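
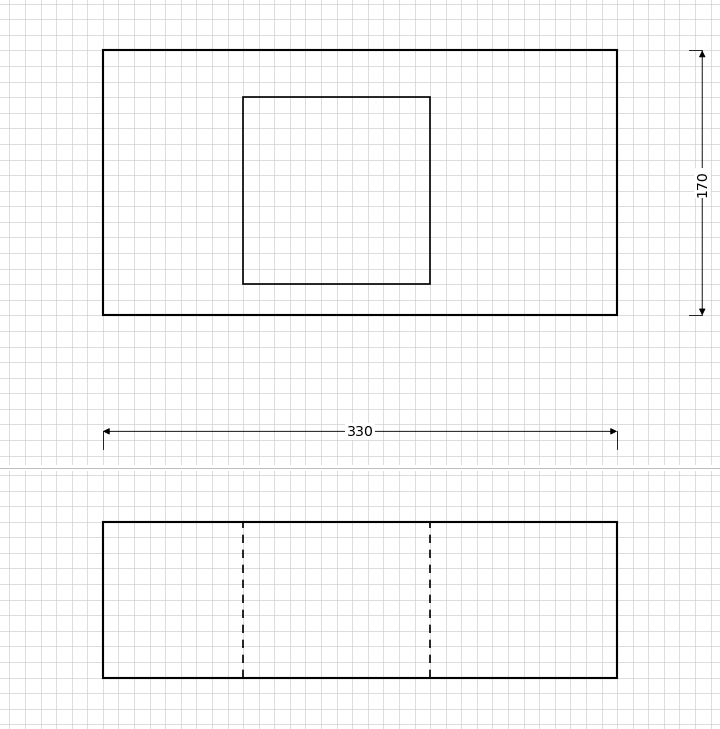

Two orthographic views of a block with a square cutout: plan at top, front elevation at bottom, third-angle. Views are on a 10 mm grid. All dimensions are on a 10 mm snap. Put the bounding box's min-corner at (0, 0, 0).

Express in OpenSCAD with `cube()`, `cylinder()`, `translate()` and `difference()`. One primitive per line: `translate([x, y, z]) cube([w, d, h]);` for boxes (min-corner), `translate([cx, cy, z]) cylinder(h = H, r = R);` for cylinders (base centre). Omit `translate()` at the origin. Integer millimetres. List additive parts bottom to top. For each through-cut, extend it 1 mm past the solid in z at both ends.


difference() {
  cube([330, 170, 100]);
  translate([90, 20, -1]) cube([120, 120, 102]);
}


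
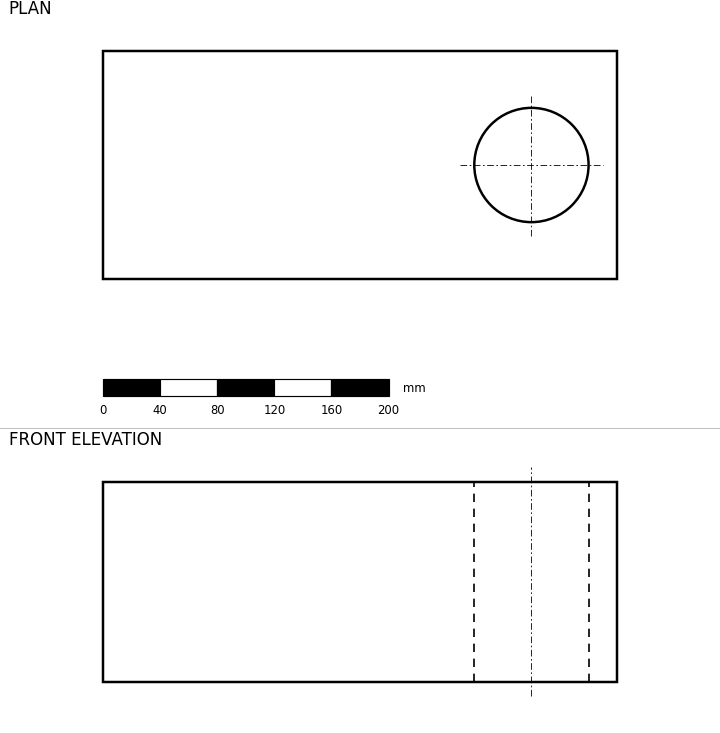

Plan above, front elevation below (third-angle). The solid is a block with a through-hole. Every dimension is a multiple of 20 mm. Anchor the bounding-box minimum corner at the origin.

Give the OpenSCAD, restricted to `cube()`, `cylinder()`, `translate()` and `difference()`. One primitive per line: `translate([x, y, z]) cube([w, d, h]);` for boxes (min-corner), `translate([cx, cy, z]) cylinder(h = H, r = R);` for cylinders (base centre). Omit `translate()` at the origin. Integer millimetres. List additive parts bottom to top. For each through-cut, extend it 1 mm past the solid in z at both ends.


difference() {
  cube([360, 160, 140]);
  translate([300, 80, -1]) cylinder(h = 142, r = 40);
}


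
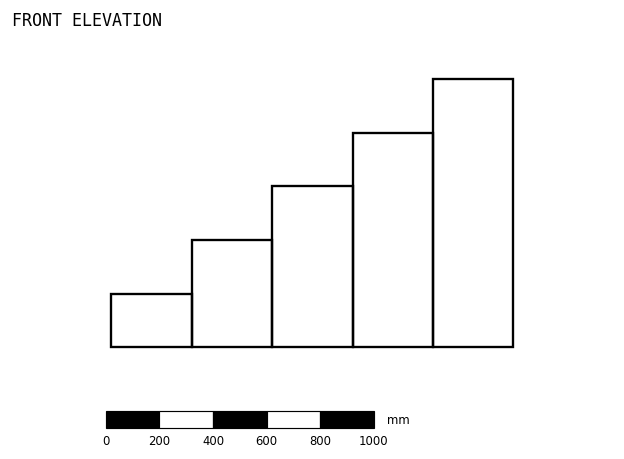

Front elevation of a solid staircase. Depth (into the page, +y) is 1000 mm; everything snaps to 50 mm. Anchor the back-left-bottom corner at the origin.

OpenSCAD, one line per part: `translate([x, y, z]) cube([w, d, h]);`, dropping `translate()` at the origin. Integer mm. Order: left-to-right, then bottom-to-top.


cube([300, 1000, 200]);
translate([300, 0, 0]) cube([300, 1000, 400]);
translate([600, 0, 0]) cube([300, 1000, 600]);
translate([900, 0, 0]) cube([300, 1000, 800]);
translate([1200, 0, 0]) cube([300, 1000, 1000]);


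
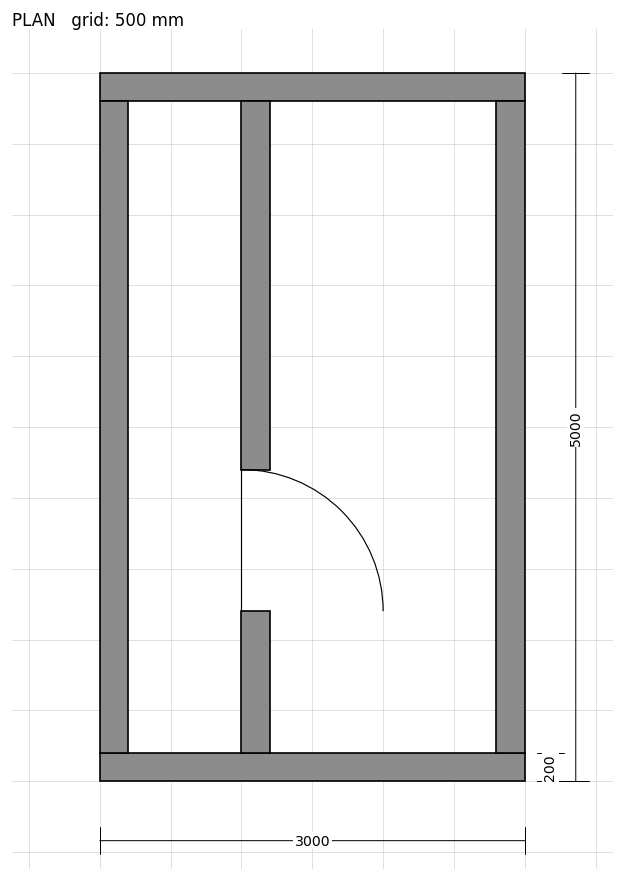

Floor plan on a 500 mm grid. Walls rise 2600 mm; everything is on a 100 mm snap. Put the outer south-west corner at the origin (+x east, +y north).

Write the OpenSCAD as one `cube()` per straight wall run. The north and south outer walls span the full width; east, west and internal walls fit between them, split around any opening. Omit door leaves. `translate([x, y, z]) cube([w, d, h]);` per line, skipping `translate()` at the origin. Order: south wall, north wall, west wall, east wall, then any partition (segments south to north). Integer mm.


cube([3000, 200, 2600]);
translate([0, 4800, 0]) cube([3000, 200, 2600]);
translate([0, 200, 0]) cube([200, 4600, 2600]);
translate([2800, 200, 0]) cube([200, 4600, 2600]);
translate([1000, 200, 0]) cube([200, 1000, 2600]);
translate([1000, 2200, 0]) cube([200, 2600, 2600]);


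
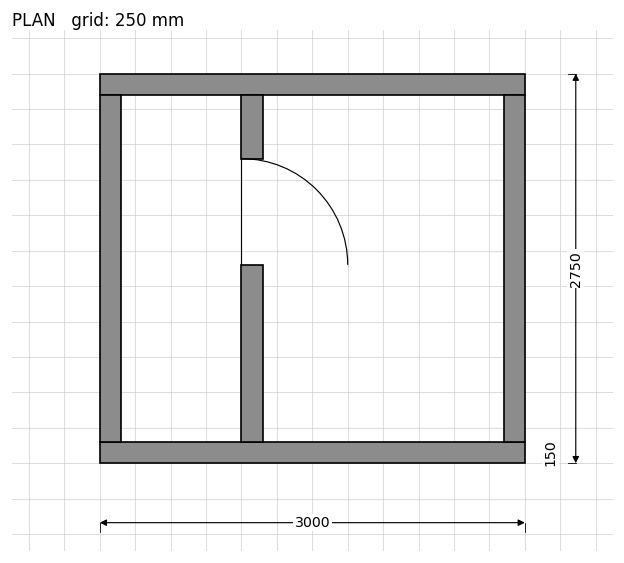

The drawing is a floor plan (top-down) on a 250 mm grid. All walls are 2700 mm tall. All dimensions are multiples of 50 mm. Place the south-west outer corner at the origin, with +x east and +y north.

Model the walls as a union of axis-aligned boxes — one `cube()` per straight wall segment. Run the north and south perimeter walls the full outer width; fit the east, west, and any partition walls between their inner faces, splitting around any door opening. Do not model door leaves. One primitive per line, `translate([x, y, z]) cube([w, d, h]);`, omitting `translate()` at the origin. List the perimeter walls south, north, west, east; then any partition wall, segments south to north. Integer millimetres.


cube([3000, 150, 2700]);
translate([0, 2600, 0]) cube([3000, 150, 2700]);
translate([0, 150, 0]) cube([150, 2450, 2700]);
translate([2850, 150, 0]) cube([150, 2450, 2700]);
translate([1000, 150, 0]) cube([150, 1250, 2700]);
translate([1000, 2150, 0]) cube([150, 450, 2700]);


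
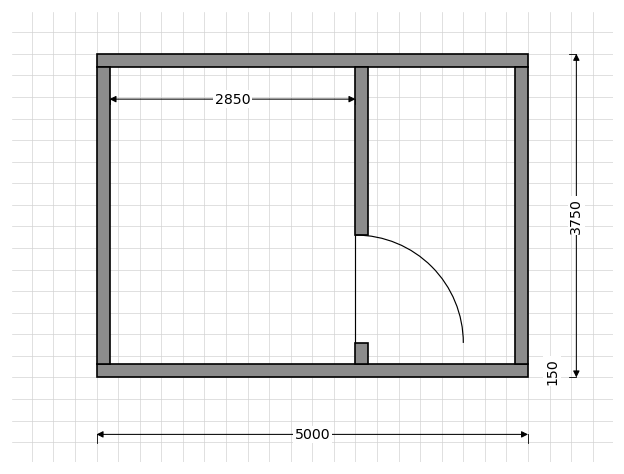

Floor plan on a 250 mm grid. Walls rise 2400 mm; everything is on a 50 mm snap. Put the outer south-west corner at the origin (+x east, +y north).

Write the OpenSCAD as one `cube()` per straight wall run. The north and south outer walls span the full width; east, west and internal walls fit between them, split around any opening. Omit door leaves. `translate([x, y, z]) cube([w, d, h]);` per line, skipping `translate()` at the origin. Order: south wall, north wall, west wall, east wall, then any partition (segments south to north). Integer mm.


cube([5000, 150, 2400]);
translate([0, 3600, 0]) cube([5000, 150, 2400]);
translate([0, 150, 0]) cube([150, 3450, 2400]);
translate([4850, 150, 0]) cube([150, 3450, 2400]);
translate([3000, 150, 0]) cube([150, 250, 2400]);
translate([3000, 1650, 0]) cube([150, 1950, 2400]);


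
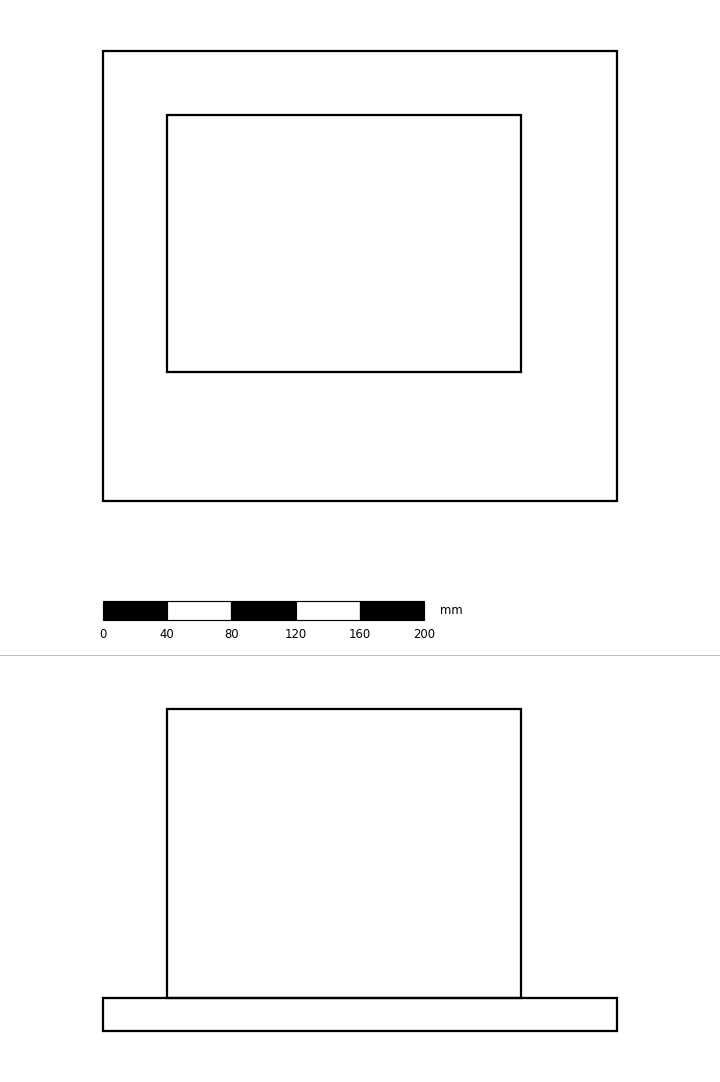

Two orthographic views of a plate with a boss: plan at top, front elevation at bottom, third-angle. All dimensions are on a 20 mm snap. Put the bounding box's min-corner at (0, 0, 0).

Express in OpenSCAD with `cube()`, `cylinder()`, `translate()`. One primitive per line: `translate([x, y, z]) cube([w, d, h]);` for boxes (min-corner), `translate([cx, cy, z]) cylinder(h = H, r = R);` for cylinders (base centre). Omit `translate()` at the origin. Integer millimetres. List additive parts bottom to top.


cube([320, 280, 20]);
translate([40, 80, 20]) cube([220, 160, 180]);


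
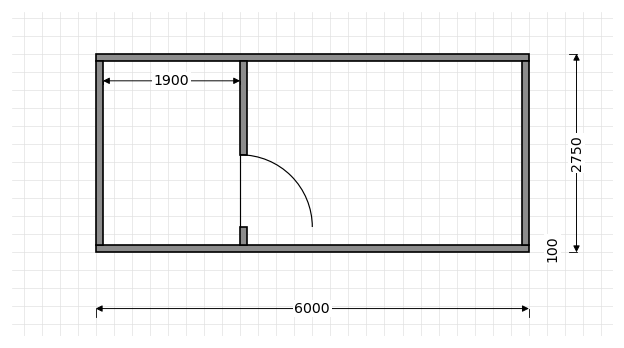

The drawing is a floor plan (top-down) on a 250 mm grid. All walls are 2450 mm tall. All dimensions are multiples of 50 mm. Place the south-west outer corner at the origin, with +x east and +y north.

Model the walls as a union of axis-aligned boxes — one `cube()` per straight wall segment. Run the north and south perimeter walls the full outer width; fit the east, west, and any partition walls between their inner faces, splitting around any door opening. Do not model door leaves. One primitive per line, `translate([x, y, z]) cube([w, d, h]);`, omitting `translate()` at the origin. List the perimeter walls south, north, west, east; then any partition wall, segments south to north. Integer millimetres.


cube([6000, 100, 2450]);
translate([0, 2650, 0]) cube([6000, 100, 2450]);
translate([0, 100, 0]) cube([100, 2550, 2450]);
translate([5900, 100, 0]) cube([100, 2550, 2450]);
translate([2000, 100, 0]) cube([100, 250, 2450]);
translate([2000, 1350, 0]) cube([100, 1300, 2450]);


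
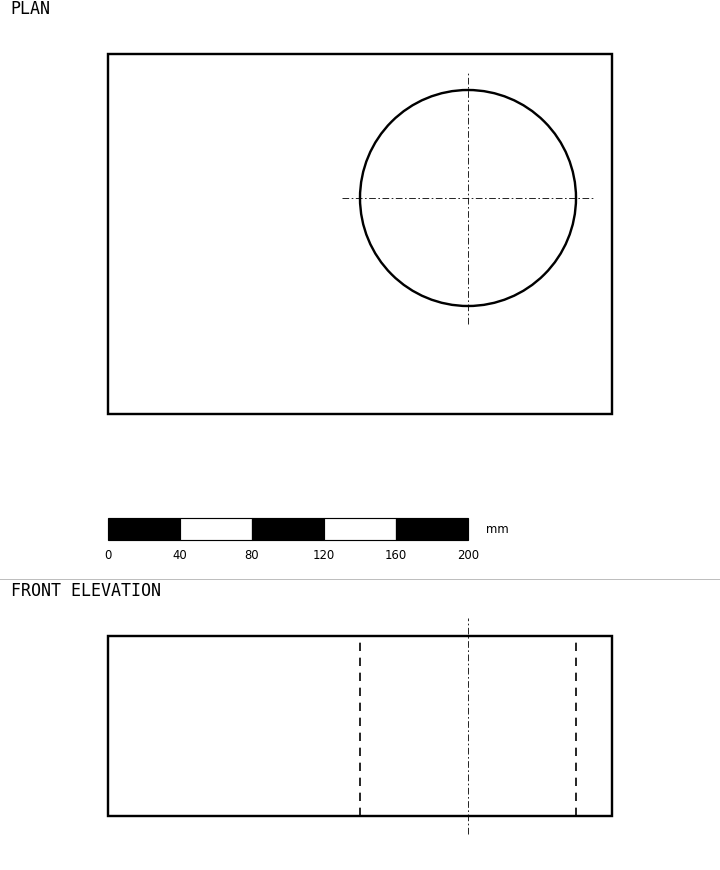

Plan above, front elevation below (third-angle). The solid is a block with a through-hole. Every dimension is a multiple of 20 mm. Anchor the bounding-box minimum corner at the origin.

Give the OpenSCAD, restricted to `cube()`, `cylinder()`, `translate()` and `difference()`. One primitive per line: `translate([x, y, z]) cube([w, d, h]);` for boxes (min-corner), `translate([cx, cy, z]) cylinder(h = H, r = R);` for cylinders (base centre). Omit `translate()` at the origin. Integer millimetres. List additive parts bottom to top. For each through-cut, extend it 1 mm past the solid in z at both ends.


difference() {
  cube([280, 200, 100]);
  translate([200, 120, -1]) cylinder(h = 102, r = 60);
}


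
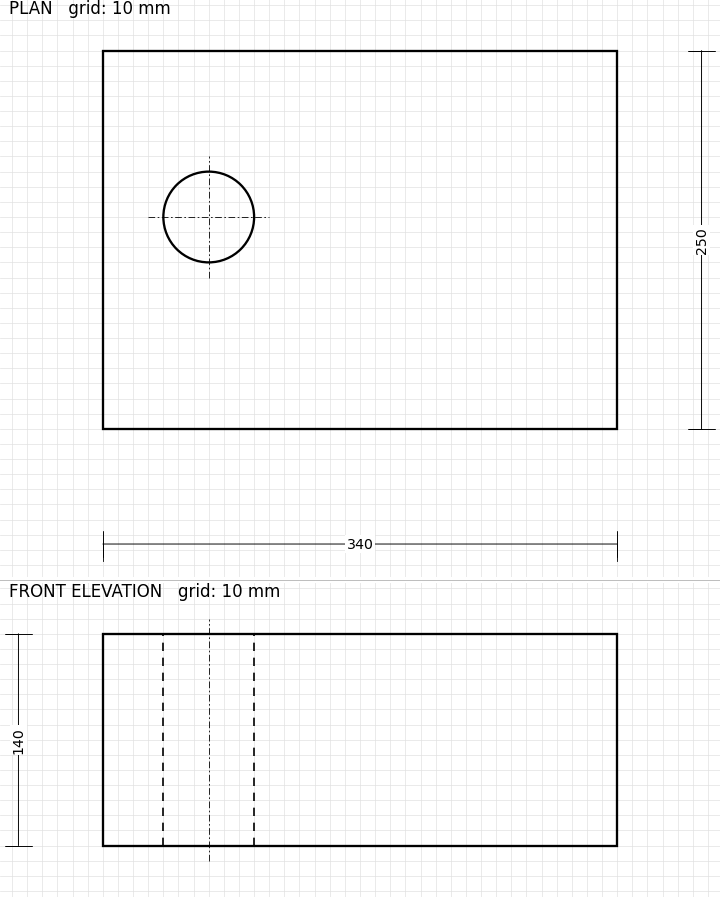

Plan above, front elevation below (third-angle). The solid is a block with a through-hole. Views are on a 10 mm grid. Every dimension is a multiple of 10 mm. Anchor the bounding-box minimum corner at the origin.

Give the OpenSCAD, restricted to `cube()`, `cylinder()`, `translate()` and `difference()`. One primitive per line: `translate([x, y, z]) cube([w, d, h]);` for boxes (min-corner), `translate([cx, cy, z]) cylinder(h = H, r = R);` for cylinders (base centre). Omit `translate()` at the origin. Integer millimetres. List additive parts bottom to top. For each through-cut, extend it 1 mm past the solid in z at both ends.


difference() {
  cube([340, 250, 140]);
  translate([70, 140, -1]) cylinder(h = 142, r = 30);
}


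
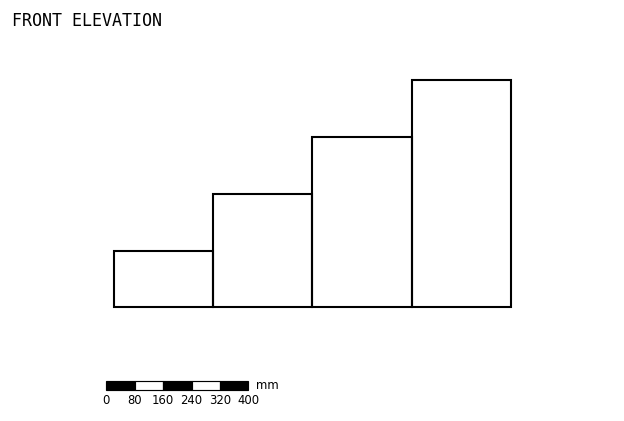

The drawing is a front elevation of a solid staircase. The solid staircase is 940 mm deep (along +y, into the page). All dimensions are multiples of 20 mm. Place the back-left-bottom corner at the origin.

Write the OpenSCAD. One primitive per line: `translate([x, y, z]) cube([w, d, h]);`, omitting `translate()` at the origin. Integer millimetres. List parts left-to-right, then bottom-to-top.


cube([280, 940, 160]);
translate([280, 0, 0]) cube([280, 940, 320]);
translate([560, 0, 0]) cube([280, 940, 480]);
translate([840, 0, 0]) cube([280, 940, 640]);


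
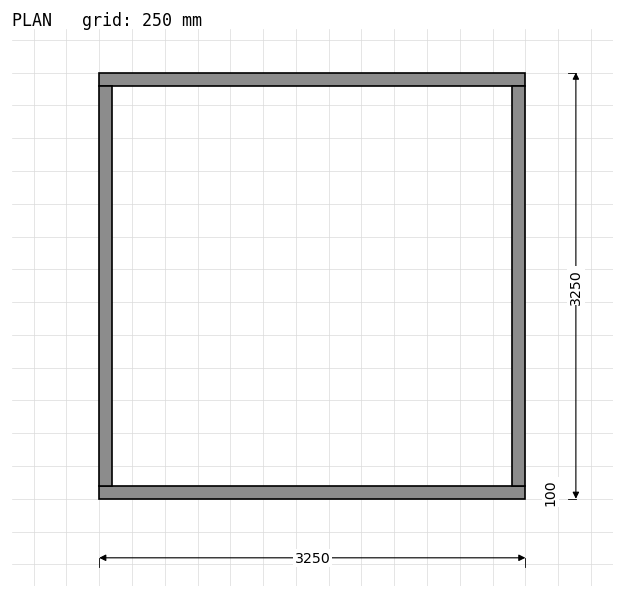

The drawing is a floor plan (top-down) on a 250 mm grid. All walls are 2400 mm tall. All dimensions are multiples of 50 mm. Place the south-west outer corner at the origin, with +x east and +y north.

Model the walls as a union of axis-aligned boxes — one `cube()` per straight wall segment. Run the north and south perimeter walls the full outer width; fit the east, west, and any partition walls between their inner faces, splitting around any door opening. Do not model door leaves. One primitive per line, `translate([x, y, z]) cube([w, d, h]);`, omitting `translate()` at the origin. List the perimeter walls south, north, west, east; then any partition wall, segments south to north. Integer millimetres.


cube([3250, 100, 2400]);
translate([0, 3150, 0]) cube([3250, 100, 2400]);
translate([0, 100, 0]) cube([100, 3050, 2400]);
translate([3150, 100, 0]) cube([100, 3050, 2400]);


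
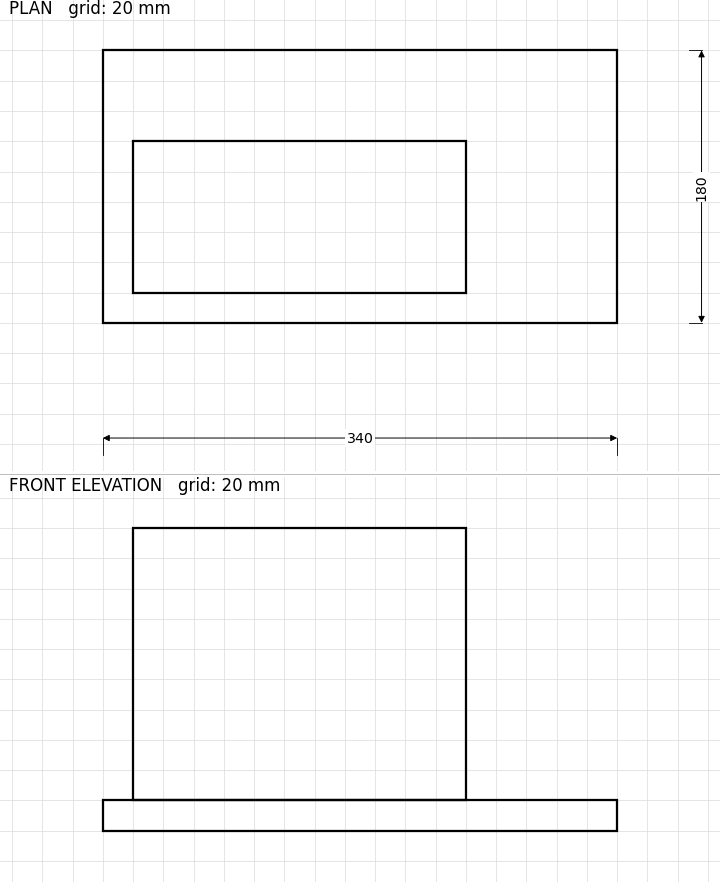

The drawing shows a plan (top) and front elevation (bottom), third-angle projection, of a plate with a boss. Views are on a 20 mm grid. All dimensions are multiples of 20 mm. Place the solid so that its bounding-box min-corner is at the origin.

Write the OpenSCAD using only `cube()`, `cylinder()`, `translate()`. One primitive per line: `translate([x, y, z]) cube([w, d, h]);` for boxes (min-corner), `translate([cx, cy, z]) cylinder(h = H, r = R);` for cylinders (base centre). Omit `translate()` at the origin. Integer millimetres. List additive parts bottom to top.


cube([340, 180, 20]);
translate([20, 20, 20]) cube([220, 100, 180]);


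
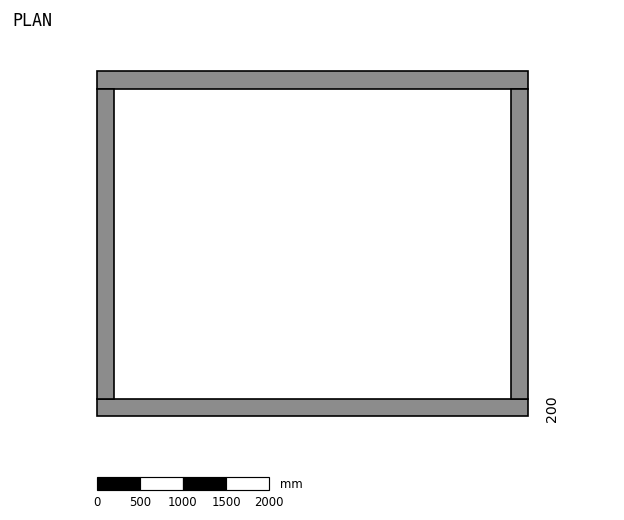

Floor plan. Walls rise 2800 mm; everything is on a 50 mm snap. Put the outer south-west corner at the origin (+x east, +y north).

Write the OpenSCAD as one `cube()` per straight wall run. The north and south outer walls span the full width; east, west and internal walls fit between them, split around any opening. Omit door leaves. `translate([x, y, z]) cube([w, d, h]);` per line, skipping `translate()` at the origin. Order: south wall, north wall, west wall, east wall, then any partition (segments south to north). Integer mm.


cube([5000, 200, 2800]);
translate([0, 3800, 0]) cube([5000, 200, 2800]);
translate([0, 200, 0]) cube([200, 3600, 2800]);
translate([4800, 200, 0]) cube([200, 3600, 2800]);


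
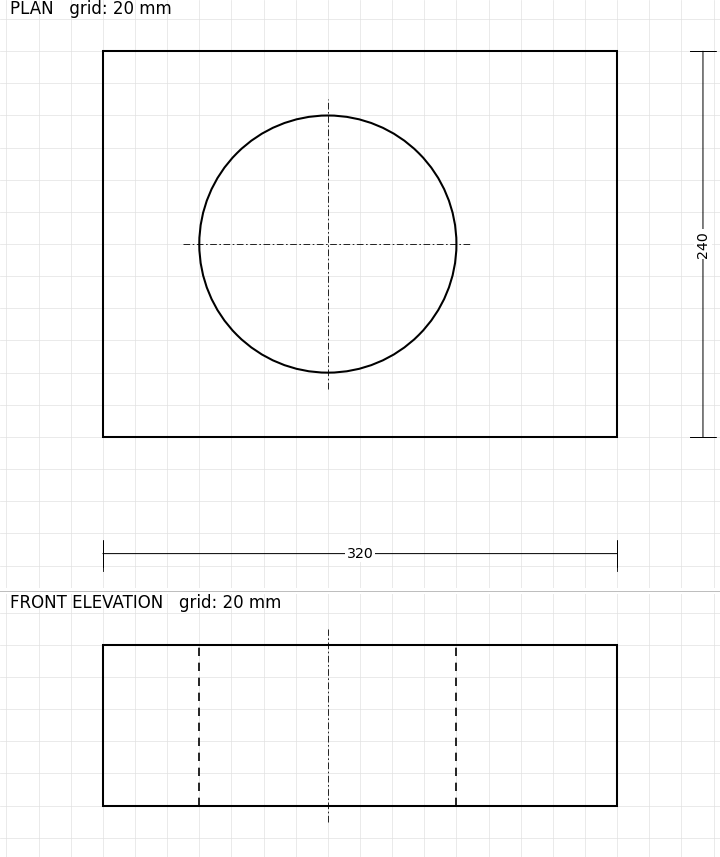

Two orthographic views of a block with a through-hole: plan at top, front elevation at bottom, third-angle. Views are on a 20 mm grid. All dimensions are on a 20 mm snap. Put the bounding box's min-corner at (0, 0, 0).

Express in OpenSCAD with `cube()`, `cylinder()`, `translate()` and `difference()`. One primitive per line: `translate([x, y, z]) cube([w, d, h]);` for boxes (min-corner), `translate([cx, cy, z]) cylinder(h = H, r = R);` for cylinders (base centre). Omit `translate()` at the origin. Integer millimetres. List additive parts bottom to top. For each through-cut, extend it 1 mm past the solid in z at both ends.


difference() {
  cube([320, 240, 100]);
  translate([140, 120, -1]) cylinder(h = 102, r = 80);
}


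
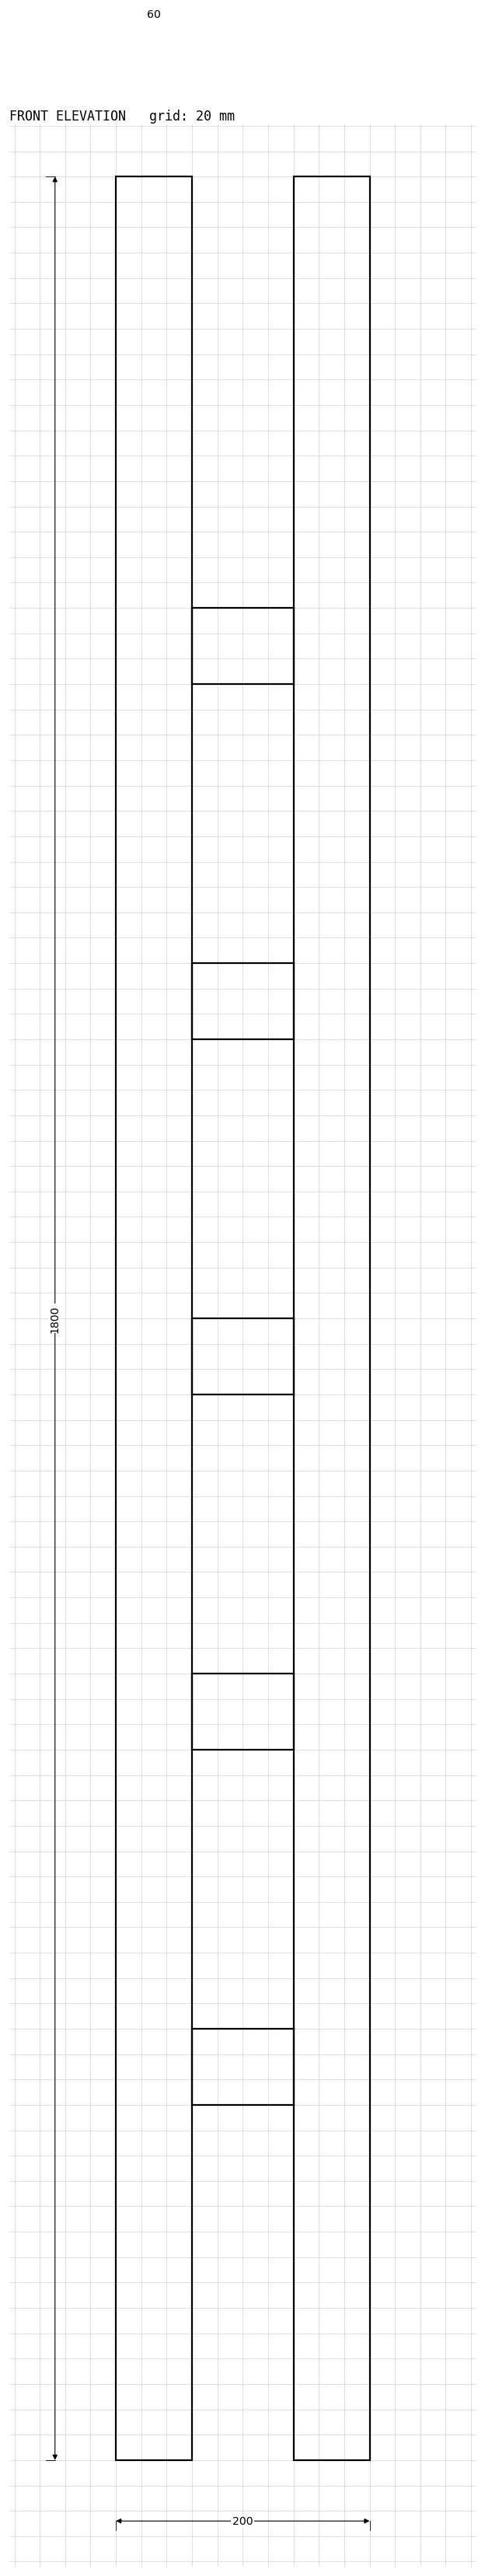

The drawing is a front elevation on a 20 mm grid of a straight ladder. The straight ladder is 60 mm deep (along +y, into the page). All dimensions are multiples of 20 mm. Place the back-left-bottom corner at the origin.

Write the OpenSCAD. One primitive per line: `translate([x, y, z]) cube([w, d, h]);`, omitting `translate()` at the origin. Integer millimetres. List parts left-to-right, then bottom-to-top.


cube([60, 60, 1800]);
translate([60, 0, 280]) cube([80, 60, 60]);
translate([60, 0, 560]) cube([80, 60, 60]);
translate([60, 0, 840]) cube([80, 60, 60]);
translate([60, 0, 1120]) cube([80, 60, 60]);
translate([60, 0, 1400]) cube([80, 60, 60]);
translate([140, 0, 0]) cube([60, 60, 1800]);


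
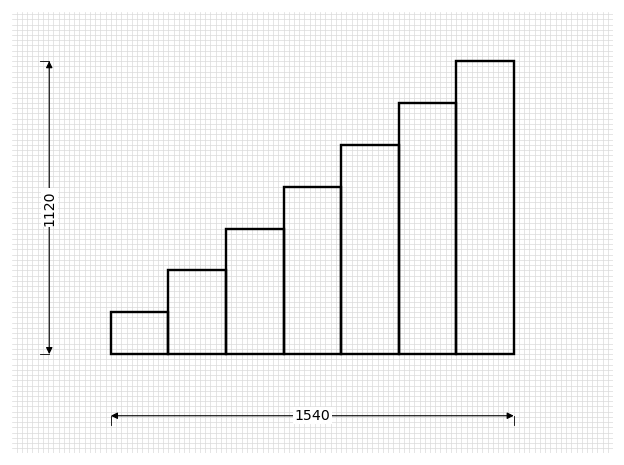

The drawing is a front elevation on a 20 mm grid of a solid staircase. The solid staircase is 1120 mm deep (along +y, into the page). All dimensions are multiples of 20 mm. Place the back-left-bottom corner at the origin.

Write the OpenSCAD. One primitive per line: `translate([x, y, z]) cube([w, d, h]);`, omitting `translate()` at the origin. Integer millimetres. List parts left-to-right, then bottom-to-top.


cube([220, 1120, 160]);
translate([220, 0, 0]) cube([220, 1120, 320]);
translate([440, 0, 0]) cube([220, 1120, 480]);
translate([660, 0, 0]) cube([220, 1120, 640]);
translate([880, 0, 0]) cube([220, 1120, 800]);
translate([1100, 0, 0]) cube([220, 1120, 960]);
translate([1320, 0, 0]) cube([220, 1120, 1120]);


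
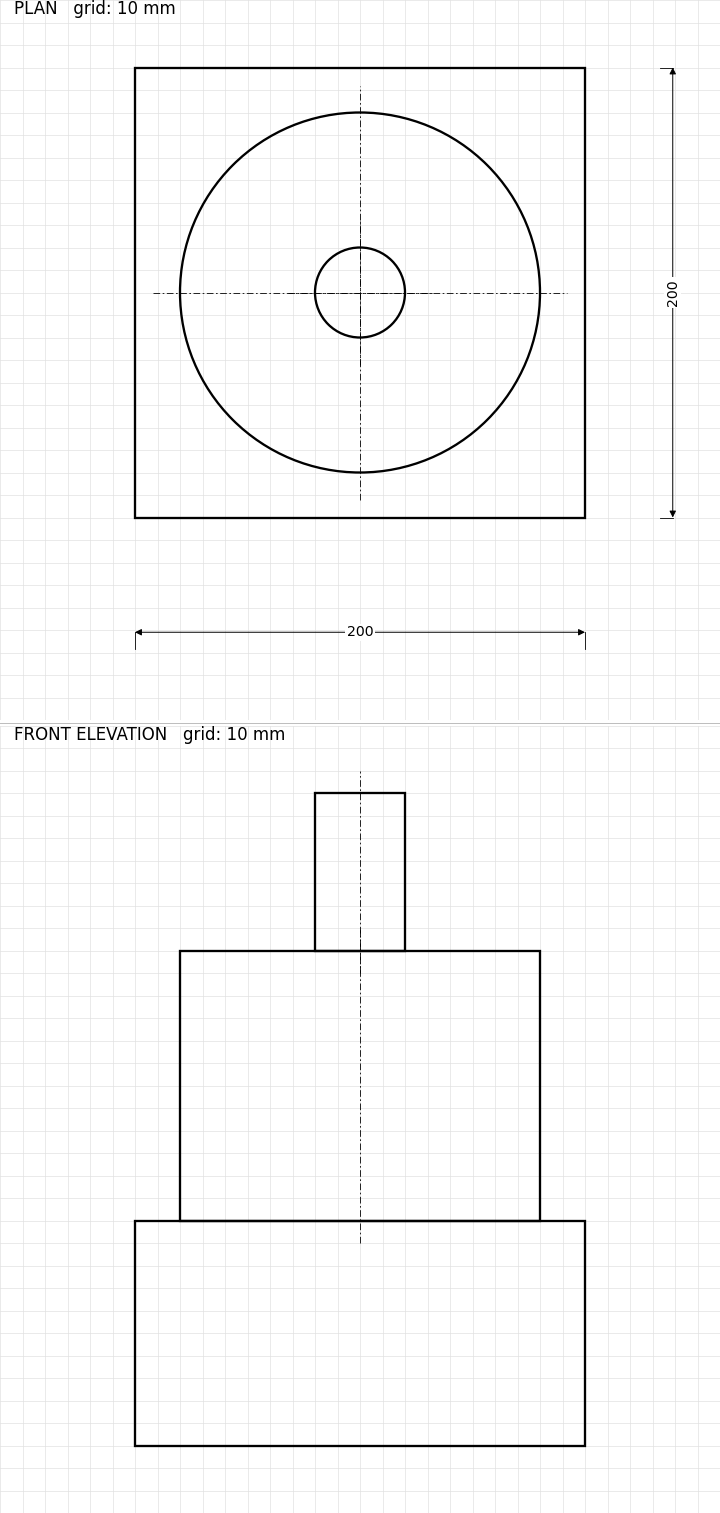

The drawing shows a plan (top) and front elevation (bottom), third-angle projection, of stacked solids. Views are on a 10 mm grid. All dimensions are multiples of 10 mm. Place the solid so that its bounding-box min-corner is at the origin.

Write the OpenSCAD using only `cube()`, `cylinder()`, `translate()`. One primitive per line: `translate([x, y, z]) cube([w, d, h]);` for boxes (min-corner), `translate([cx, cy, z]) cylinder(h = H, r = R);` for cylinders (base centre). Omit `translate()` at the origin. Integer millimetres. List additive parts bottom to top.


cube([200, 200, 100]);
translate([100, 100, 100]) cylinder(h = 120, r = 80);
translate([100, 100, 220]) cylinder(h = 70, r = 20);


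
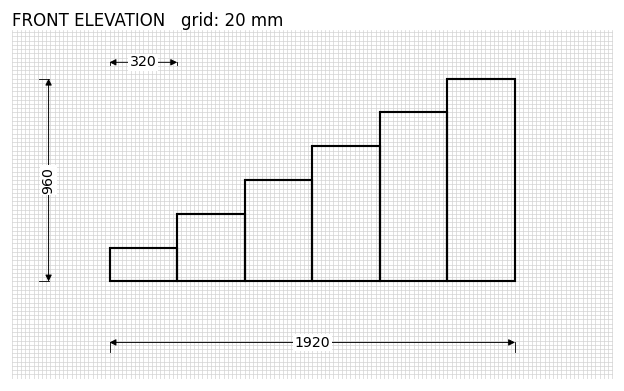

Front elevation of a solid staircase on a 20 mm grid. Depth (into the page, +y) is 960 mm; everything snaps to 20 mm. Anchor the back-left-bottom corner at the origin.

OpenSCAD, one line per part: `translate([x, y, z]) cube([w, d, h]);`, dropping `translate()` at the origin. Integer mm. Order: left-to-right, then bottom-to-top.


cube([320, 960, 160]);
translate([320, 0, 0]) cube([320, 960, 320]);
translate([640, 0, 0]) cube([320, 960, 480]);
translate([960, 0, 0]) cube([320, 960, 640]);
translate([1280, 0, 0]) cube([320, 960, 800]);
translate([1600, 0, 0]) cube([320, 960, 960]);


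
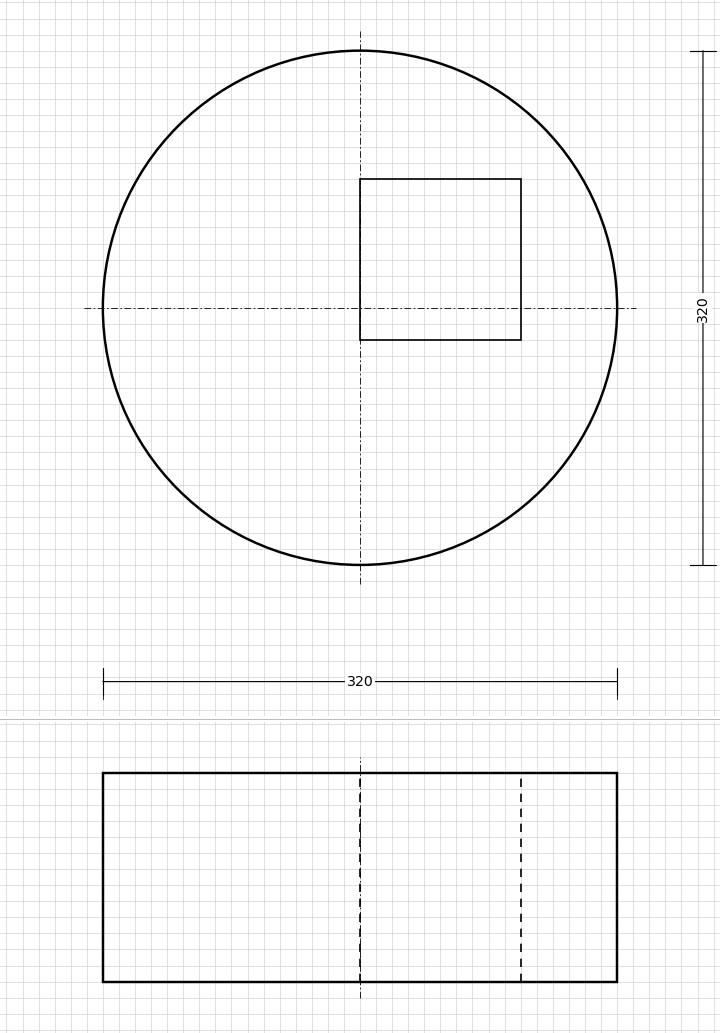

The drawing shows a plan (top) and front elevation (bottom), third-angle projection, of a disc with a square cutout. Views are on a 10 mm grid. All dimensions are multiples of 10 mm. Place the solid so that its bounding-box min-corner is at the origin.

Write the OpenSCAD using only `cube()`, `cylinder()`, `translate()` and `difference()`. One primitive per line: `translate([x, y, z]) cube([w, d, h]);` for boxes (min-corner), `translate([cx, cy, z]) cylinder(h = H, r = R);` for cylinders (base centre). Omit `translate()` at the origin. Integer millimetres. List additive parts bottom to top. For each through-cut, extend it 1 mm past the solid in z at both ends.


difference() {
  translate([160, 160, 0]) cylinder(h = 130, r = 160);
  translate([160, 140, -1]) cube([100, 100, 132]);
}


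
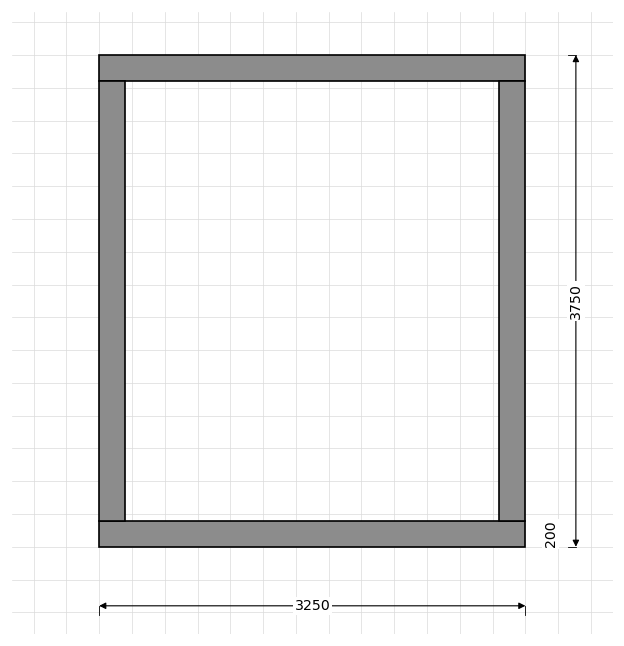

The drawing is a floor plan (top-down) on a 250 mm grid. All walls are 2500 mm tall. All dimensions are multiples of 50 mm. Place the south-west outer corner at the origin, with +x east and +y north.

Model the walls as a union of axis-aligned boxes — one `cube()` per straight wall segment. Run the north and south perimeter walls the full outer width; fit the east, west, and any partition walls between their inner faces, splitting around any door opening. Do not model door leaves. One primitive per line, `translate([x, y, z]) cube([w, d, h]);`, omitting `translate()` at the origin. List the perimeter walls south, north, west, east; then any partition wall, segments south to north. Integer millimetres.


cube([3250, 200, 2500]);
translate([0, 3550, 0]) cube([3250, 200, 2500]);
translate([0, 200, 0]) cube([200, 3350, 2500]);
translate([3050, 200, 0]) cube([200, 3350, 2500]);


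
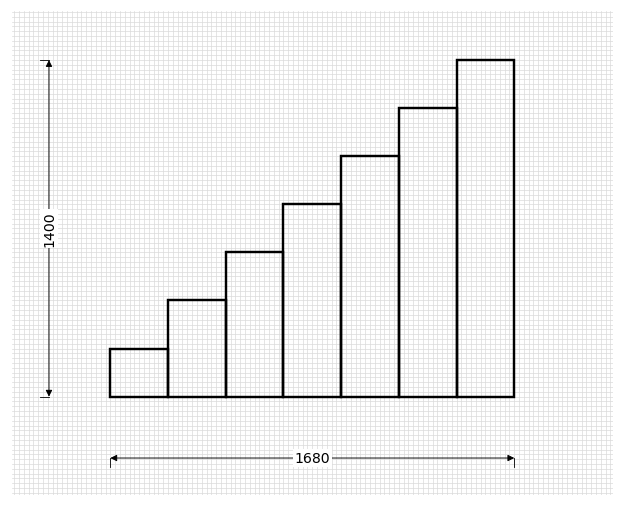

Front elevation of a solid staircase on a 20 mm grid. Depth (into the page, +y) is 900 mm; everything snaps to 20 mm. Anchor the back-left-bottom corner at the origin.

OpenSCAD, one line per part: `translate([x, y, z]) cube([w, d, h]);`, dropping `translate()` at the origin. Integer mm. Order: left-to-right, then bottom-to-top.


cube([240, 900, 200]);
translate([240, 0, 0]) cube([240, 900, 400]);
translate([480, 0, 0]) cube([240, 900, 600]);
translate([720, 0, 0]) cube([240, 900, 800]);
translate([960, 0, 0]) cube([240, 900, 1000]);
translate([1200, 0, 0]) cube([240, 900, 1200]);
translate([1440, 0, 0]) cube([240, 900, 1400]);


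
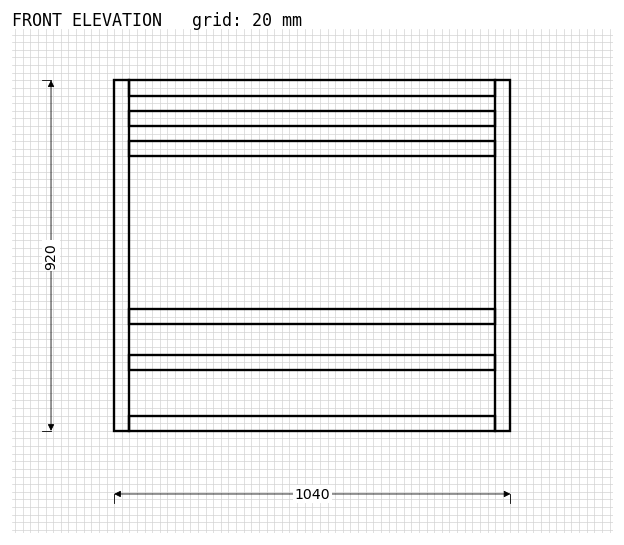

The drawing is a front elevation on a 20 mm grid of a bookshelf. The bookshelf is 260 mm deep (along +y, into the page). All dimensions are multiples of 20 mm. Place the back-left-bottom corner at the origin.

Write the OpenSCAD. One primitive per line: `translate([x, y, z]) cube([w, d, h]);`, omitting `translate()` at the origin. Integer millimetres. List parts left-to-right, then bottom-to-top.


cube([40, 260, 920]);
translate([40, 0, 0]) cube([960, 260, 40]);
translate([40, 0, 160]) cube([960, 260, 40]);
translate([40, 0, 280]) cube([960, 260, 40]);
translate([40, 0, 720]) cube([960, 260, 40]);
translate([40, 0, 800]) cube([960, 260, 40]);
translate([40, 0, 880]) cube([960, 260, 40]);
translate([1000, 0, 0]) cube([40, 260, 920]);


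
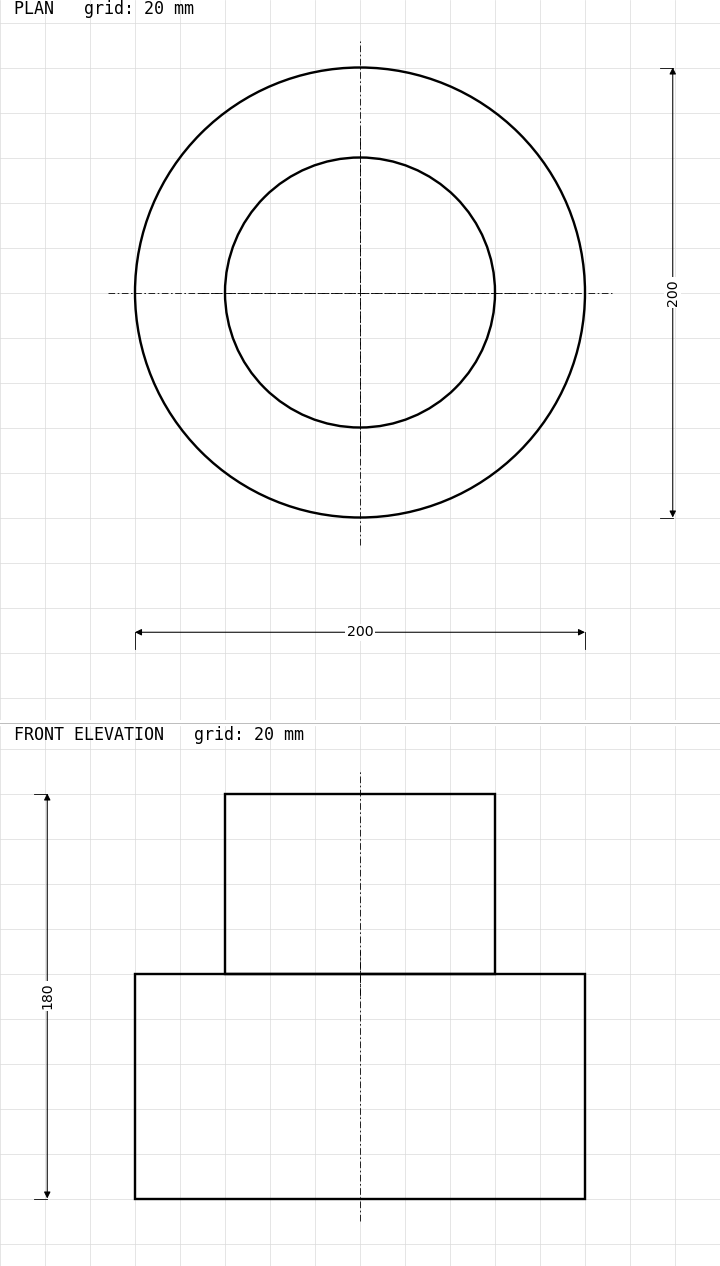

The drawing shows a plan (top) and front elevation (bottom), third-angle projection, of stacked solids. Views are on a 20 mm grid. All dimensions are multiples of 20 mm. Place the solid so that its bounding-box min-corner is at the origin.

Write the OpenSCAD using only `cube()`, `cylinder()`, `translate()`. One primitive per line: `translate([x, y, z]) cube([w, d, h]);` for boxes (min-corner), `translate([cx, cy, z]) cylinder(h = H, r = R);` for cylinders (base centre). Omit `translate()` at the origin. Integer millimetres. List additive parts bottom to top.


translate([100, 100, 0]) cylinder(h = 100, r = 100);
translate([100, 100, 100]) cylinder(h = 80, r = 60);


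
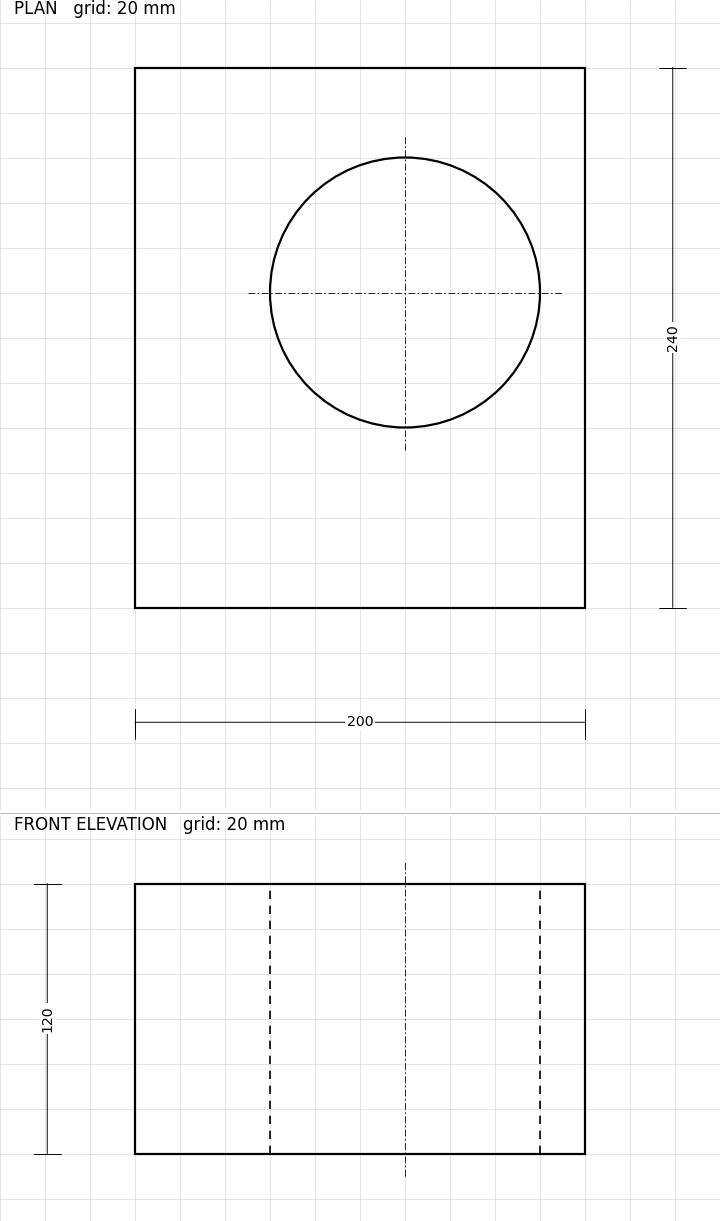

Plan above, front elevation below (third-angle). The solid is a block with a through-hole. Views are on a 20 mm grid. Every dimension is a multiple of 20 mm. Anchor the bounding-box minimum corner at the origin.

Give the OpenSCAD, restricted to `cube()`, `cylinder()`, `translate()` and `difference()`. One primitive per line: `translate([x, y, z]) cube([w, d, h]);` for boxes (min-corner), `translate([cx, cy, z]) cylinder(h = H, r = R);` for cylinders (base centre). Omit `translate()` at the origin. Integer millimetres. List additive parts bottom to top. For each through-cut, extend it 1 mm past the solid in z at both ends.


difference() {
  cube([200, 240, 120]);
  translate([120, 140, -1]) cylinder(h = 122, r = 60);
}


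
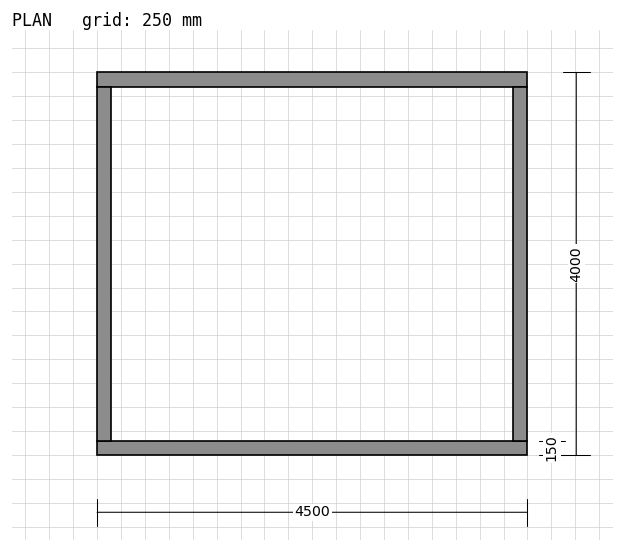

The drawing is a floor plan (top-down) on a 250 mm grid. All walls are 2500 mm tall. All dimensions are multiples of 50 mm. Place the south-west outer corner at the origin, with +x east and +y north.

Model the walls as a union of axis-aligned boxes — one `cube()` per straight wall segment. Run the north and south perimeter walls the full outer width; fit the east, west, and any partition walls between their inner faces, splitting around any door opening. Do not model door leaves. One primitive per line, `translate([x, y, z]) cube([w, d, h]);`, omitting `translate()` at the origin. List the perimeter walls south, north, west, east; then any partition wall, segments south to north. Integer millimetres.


cube([4500, 150, 2500]);
translate([0, 3850, 0]) cube([4500, 150, 2500]);
translate([0, 150, 0]) cube([150, 3700, 2500]);
translate([4350, 150, 0]) cube([150, 3700, 2500]);


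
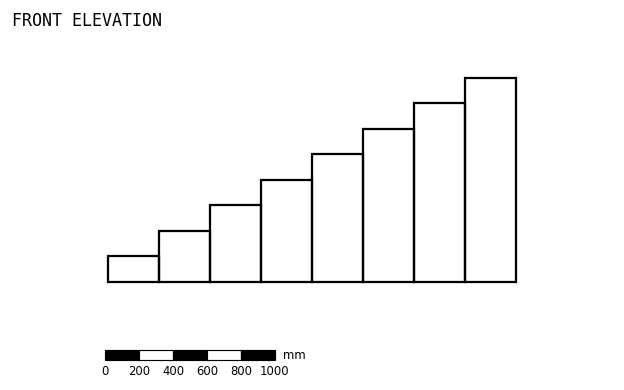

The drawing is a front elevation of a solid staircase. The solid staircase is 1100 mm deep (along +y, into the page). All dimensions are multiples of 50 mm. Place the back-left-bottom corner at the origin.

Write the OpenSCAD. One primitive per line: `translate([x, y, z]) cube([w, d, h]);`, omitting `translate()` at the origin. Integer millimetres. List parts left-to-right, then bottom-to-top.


cube([300, 1100, 150]);
translate([300, 0, 0]) cube([300, 1100, 300]);
translate([600, 0, 0]) cube([300, 1100, 450]);
translate([900, 0, 0]) cube([300, 1100, 600]);
translate([1200, 0, 0]) cube([300, 1100, 750]);
translate([1500, 0, 0]) cube([300, 1100, 900]);
translate([1800, 0, 0]) cube([300, 1100, 1050]);
translate([2100, 0, 0]) cube([300, 1100, 1200]);


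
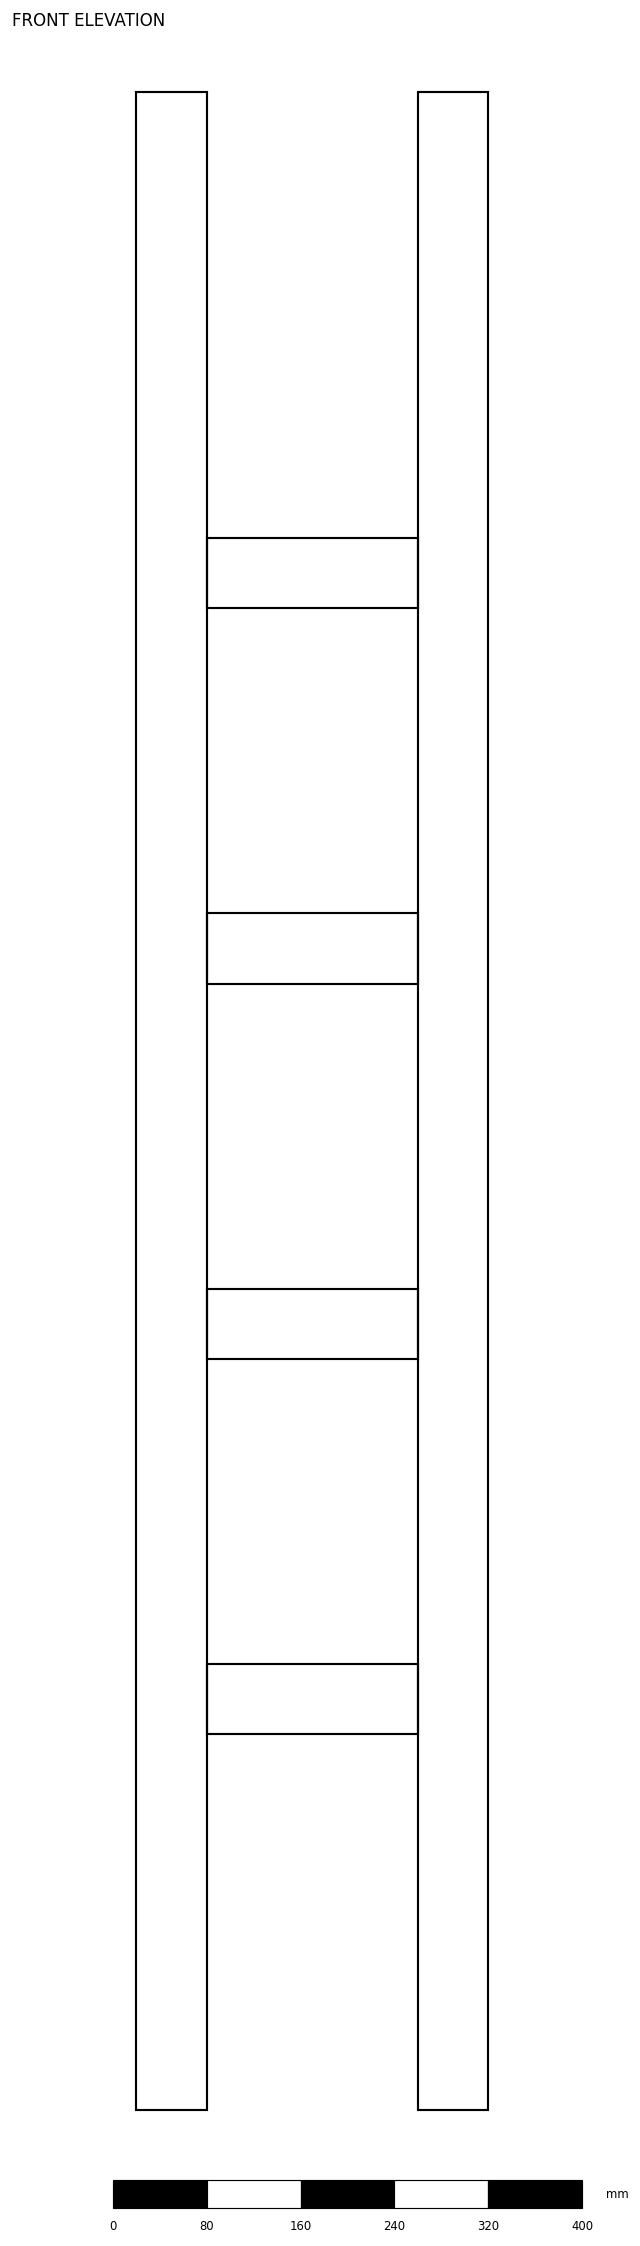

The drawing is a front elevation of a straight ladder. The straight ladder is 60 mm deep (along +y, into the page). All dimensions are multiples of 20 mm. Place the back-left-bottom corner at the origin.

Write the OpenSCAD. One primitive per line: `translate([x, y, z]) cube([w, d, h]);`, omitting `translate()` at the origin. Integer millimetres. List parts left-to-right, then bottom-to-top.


cube([60, 60, 1720]);
translate([60, 0, 320]) cube([180, 60, 60]);
translate([60, 0, 640]) cube([180, 60, 60]);
translate([60, 0, 960]) cube([180, 60, 60]);
translate([60, 0, 1280]) cube([180, 60, 60]);
translate([240, 0, 0]) cube([60, 60, 1720]);


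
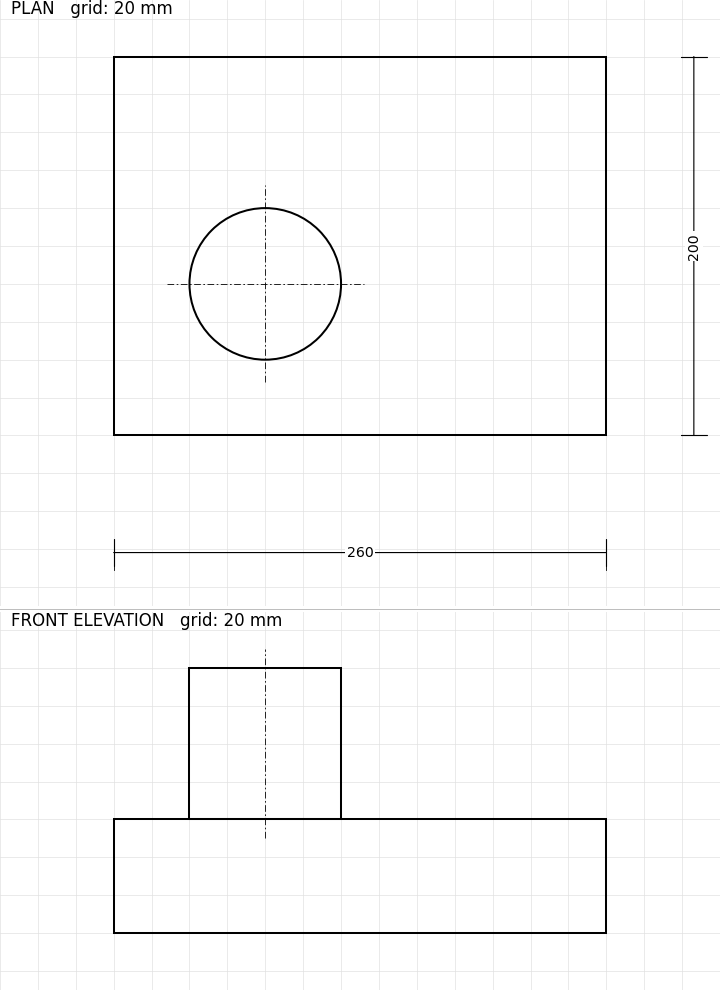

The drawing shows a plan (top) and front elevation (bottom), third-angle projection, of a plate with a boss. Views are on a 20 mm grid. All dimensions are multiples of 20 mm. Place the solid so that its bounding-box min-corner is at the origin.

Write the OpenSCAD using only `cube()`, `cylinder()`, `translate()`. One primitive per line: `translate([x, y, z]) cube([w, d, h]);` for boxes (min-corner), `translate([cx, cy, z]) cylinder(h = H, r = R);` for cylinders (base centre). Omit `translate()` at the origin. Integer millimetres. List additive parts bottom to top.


cube([260, 200, 60]);
translate([80, 80, 60]) cylinder(h = 80, r = 40);


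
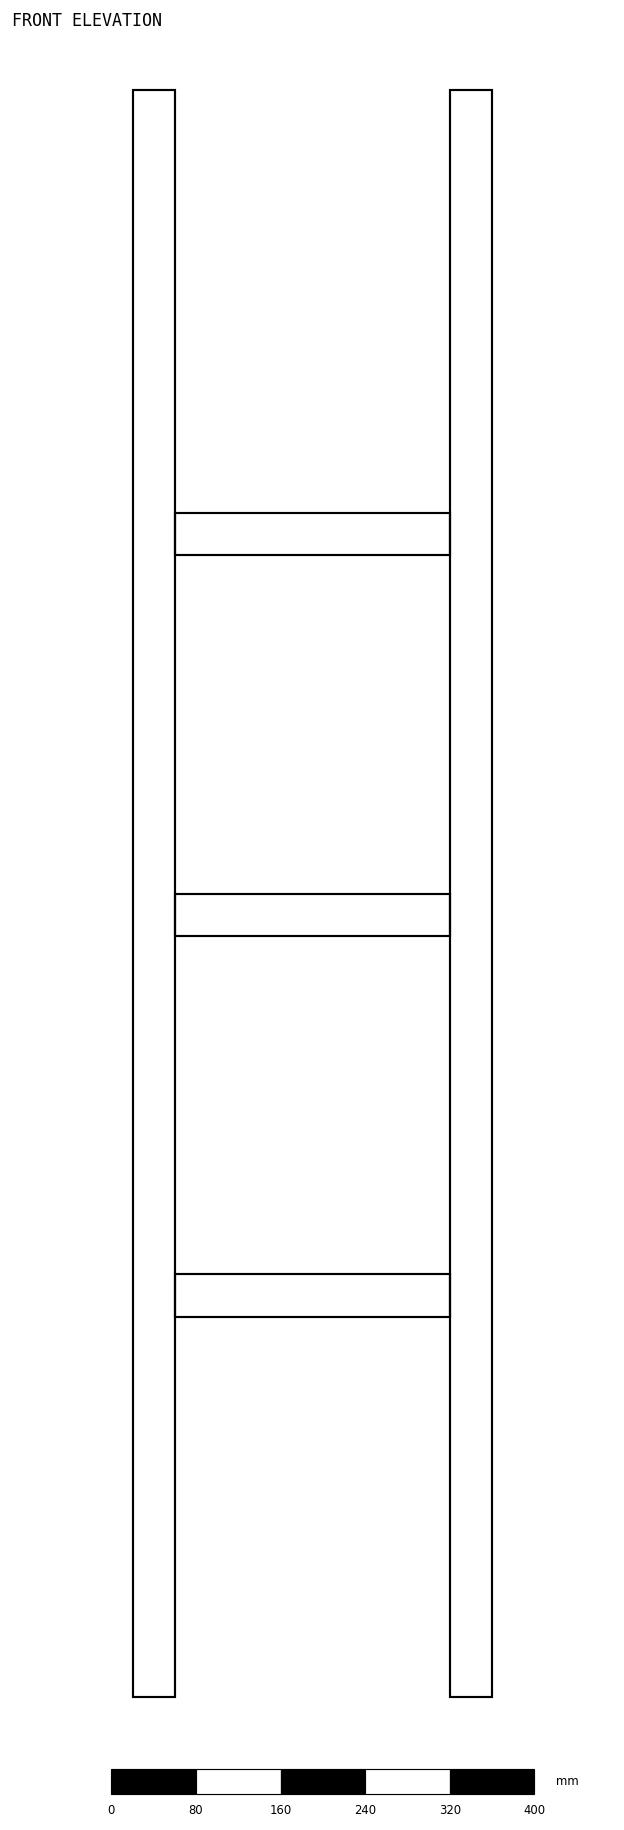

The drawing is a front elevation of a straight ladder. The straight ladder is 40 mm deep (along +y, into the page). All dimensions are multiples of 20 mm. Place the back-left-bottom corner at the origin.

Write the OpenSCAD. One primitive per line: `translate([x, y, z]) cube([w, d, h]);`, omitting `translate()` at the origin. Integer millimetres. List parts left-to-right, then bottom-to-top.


cube([40, 40, 1520]);
translate([40, 0, 360]) cube([260, 40, 40]);
translate([40, 0, 720]) cube([260, 40, 40]);
translate([40, 0, 1080]) cube([260, 40, 40]);
translate([300, 0, 0]) cube([40, 40, 1520]);


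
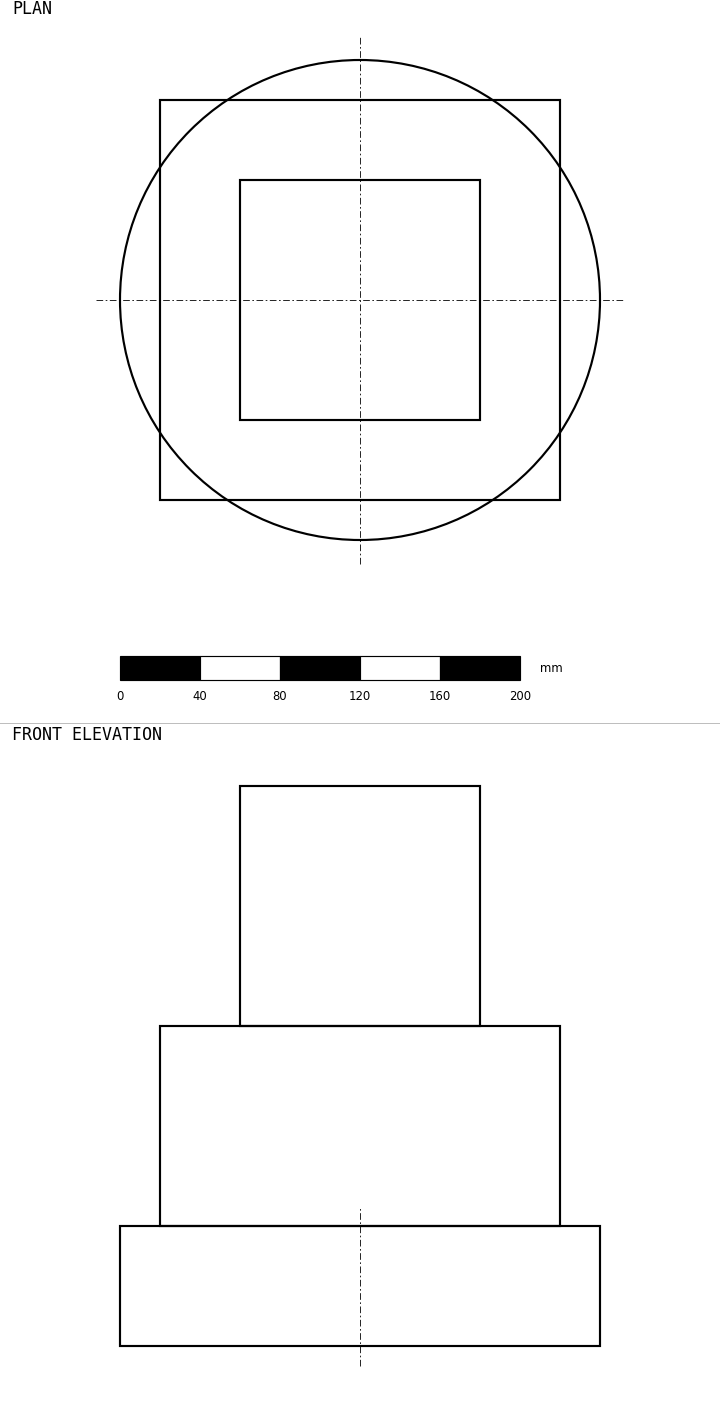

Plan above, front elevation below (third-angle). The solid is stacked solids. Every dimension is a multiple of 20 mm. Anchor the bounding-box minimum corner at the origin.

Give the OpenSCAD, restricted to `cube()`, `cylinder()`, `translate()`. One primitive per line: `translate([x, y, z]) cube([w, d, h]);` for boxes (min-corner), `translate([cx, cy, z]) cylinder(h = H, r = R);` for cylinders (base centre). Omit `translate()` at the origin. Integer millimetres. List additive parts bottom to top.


translate([120, 120, 0]) cylinder(h = 60, r = 120);
translate([20, 20, 60]) cube([200, 200, 100]);
translate([60, 60, 160]) cube([120, 120, 120]);


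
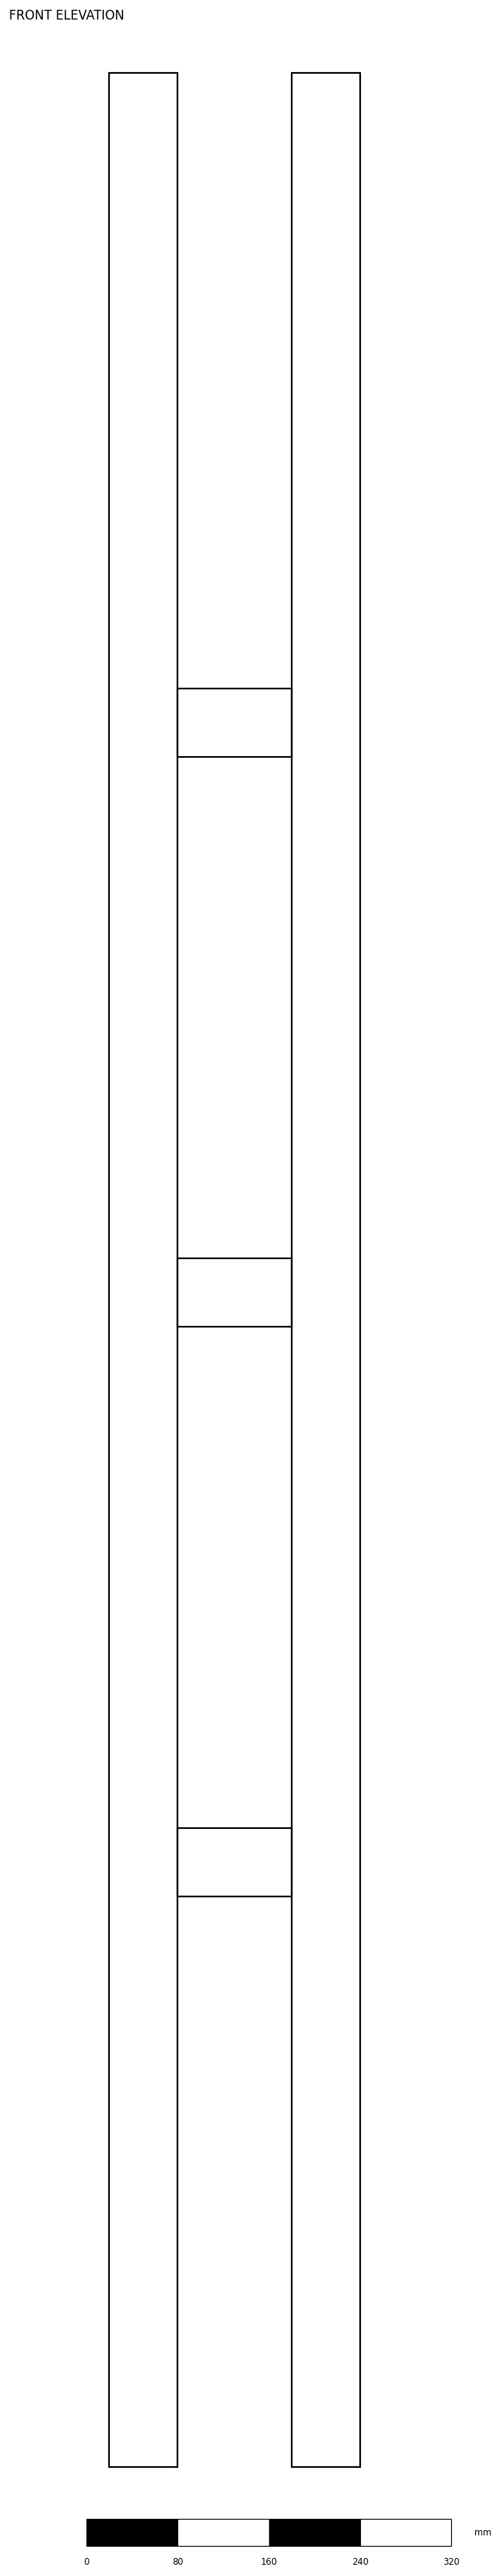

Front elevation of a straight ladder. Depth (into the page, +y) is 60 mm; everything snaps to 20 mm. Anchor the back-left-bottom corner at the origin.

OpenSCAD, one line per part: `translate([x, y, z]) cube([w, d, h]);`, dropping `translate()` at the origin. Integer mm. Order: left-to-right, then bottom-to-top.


cube([60, 60, 2100]);
translate([60, 0, 500]) cube([100, 60, 60]);
translate([60, 0, 1000]) cube([100, 60, 60]);
translate([60, 0, 1500]) cube([100, 60, 60]);
translate([160, 0, 0]) cube([60, 60, 2100]);


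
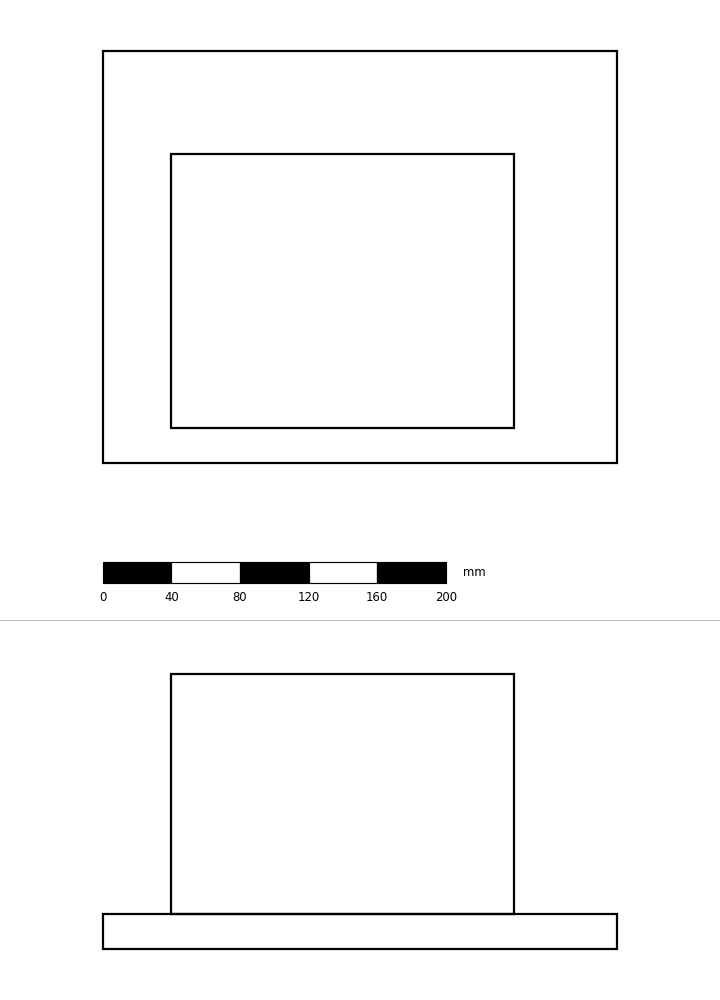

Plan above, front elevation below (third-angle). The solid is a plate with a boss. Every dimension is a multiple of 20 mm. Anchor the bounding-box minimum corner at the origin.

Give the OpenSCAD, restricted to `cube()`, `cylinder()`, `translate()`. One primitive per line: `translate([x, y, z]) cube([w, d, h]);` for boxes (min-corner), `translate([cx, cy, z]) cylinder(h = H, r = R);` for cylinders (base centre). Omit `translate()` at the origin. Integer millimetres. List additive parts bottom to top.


cube([300, 240, 20]);
translate([40, 20, 20]) cube([200, 160, 140]);


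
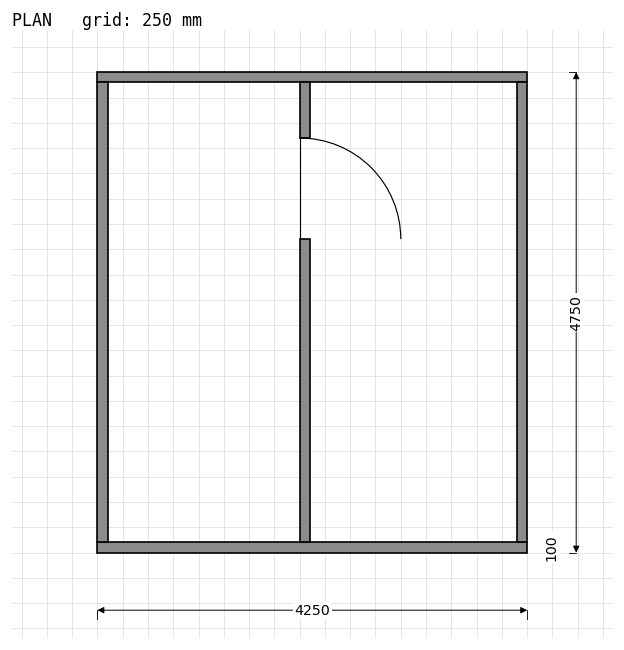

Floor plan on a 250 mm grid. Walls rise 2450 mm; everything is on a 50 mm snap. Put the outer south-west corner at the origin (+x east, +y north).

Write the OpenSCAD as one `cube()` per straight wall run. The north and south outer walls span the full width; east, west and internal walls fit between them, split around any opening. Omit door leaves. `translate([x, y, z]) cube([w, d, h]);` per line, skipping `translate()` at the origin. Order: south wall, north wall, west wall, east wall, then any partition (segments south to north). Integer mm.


cube([4250, 100, 2450]);
translate([0, 4650, 0]) cube([4250, 100, 2450]);
translate([0, 100, 0]) cube([100, 4550, 2450]);
translate([4150, 100, 0]) cube([100, 4550, 2450]);
translate([2000, 100, 0]) cube([100, 3000, 2450]);
translate([2000, 4100, 0]) cube([100, 550, 2450]);


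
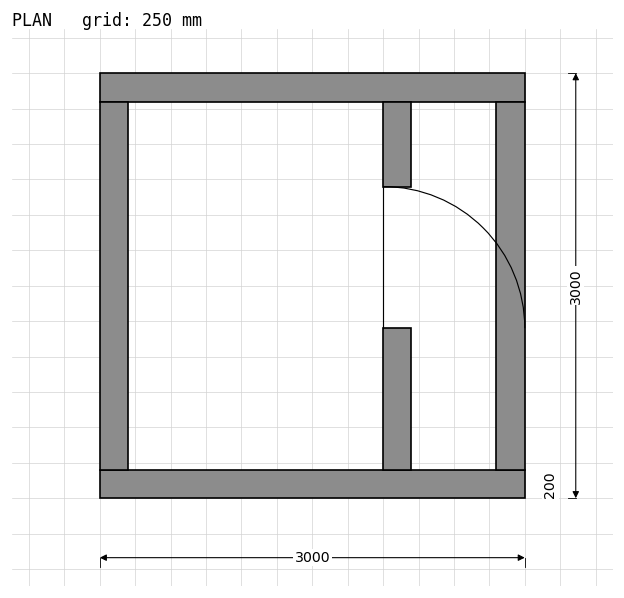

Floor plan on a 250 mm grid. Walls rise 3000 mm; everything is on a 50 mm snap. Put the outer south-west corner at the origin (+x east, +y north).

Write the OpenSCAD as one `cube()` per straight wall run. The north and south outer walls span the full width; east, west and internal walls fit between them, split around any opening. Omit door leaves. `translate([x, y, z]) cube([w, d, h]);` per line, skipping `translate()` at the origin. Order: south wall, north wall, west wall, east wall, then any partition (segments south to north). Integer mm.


cube([3000, 200, 3000]);
translate([0, 2800, 0]) cube([3000, 200, 3000]);
translate([0, 200, 0]) cube([200, 2600, 3000]);
translate([2800, 200, 0]) cube([200, 2600, 3000]);
translate([2000, 200, 0]) cube([200, 1000, 3000]);
translate([2000, 2200, 0]) cube([200, 600, 3000]);


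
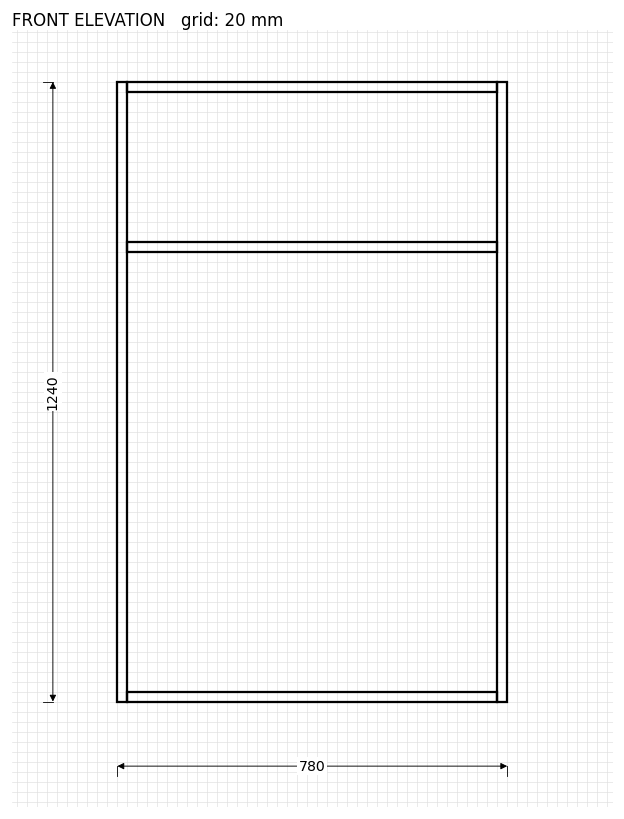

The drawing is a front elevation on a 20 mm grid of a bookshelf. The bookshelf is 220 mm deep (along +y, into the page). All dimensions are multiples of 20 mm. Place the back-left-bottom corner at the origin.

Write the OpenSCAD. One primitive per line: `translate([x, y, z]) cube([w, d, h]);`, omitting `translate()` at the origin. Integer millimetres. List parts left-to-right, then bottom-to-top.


cube([20, 220, 1240]);
translate([20, 0, 0]) cube([740, 220, 20]);
translate([20, 0, 900]) cube([740, 220, 20]);
translate([20, 0, 1220]) cube([740, 220, 20]);
translate([760, 0, 0]) cube([20, 220, 1240]);
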